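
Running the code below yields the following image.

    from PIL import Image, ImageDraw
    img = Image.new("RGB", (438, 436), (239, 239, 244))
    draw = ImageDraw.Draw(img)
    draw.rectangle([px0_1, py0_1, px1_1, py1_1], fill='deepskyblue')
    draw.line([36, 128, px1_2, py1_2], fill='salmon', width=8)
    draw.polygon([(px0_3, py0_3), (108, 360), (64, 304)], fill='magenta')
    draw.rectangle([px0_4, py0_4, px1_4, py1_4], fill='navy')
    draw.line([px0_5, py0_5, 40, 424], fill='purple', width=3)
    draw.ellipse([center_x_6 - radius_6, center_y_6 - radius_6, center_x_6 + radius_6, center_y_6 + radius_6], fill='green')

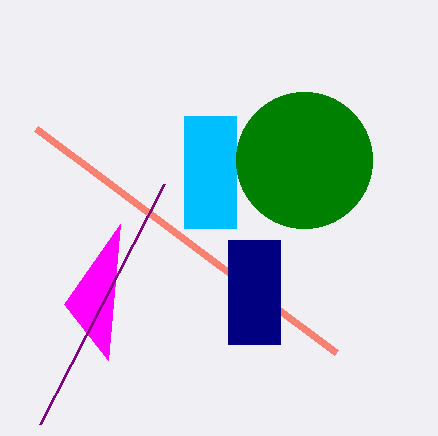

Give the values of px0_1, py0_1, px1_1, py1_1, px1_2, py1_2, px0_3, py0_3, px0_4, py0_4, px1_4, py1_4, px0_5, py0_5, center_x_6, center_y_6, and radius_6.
px0_1 = 184
py0_1 = 116
px1_1 = 236
py1_1 = 228
px1_2 = 336
py1_2 = 352
px0_3 = 120
py0_3 = 224
px0_4 = 228
py0_4 = 240
px1_4 = 280
py1_4 = 344
px0_5 = 164
py0_5 = 184
center_x_6 = 304
center_y_6 = 160
radius_6 = 68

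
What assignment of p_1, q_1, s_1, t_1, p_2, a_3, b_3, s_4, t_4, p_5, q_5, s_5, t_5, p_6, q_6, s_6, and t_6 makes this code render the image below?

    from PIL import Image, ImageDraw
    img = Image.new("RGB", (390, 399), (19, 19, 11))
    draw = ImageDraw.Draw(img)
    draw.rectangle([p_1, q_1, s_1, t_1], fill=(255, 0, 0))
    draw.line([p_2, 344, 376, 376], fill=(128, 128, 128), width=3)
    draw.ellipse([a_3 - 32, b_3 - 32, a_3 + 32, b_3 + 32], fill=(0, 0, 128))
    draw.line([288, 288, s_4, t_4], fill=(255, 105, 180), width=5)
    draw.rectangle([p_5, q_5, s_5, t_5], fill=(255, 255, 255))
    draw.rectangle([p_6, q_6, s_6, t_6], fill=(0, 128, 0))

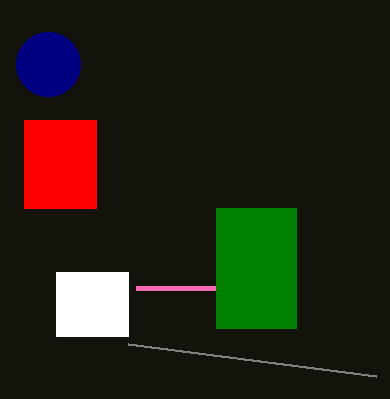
p_1 = 24; q_1 = 120; s_1 = 96; t_1 = 208; p_2 = 128; a_3 = 48; b_3 = 64; s_4 = 136; t_4 = 288; p_5 = 56; q_5 = 272; s_5 = 128; t_5 = 336; p_6 = 216; q_6 = 208; s_6 = 296; t_6 = 328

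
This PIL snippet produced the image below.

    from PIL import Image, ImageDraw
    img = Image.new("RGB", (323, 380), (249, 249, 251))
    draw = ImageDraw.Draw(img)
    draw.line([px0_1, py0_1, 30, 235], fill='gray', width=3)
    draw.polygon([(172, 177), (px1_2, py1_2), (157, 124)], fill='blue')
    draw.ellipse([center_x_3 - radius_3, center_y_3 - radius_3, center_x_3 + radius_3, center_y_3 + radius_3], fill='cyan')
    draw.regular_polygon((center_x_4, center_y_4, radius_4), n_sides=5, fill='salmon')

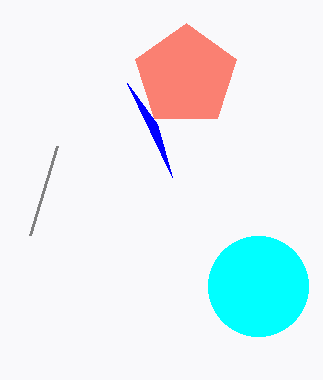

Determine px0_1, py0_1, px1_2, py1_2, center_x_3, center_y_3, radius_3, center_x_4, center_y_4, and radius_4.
px0_1 = 57; py0_1 = 146; px1_2 = 127; py1_2 = 83; center_x_3 = 258; center_y_3 = 286; radius_3 = 50; center_x_4 = 186; center_y_4 = 76; radius_4 = 53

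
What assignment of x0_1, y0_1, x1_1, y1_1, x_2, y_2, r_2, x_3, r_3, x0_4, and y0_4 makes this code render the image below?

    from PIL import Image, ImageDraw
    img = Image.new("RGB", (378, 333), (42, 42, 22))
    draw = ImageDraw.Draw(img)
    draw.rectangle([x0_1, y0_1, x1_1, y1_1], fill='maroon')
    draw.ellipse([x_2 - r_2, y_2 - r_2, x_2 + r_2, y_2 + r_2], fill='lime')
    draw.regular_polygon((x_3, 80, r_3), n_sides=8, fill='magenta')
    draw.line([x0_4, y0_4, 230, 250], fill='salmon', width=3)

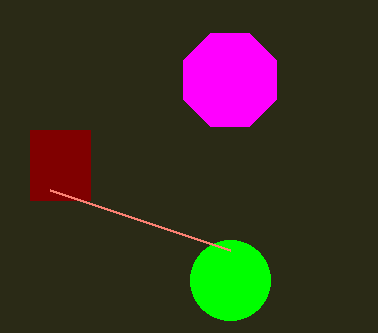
x0_1 = 30
y0_1 = 130
x1_1 = 90
y1_1 = 200
x_2 = 230
y_2 = 280
r_2 = 40
x_3 = 230
r_3 = 50
x0_4 = 50
y0_4 = 190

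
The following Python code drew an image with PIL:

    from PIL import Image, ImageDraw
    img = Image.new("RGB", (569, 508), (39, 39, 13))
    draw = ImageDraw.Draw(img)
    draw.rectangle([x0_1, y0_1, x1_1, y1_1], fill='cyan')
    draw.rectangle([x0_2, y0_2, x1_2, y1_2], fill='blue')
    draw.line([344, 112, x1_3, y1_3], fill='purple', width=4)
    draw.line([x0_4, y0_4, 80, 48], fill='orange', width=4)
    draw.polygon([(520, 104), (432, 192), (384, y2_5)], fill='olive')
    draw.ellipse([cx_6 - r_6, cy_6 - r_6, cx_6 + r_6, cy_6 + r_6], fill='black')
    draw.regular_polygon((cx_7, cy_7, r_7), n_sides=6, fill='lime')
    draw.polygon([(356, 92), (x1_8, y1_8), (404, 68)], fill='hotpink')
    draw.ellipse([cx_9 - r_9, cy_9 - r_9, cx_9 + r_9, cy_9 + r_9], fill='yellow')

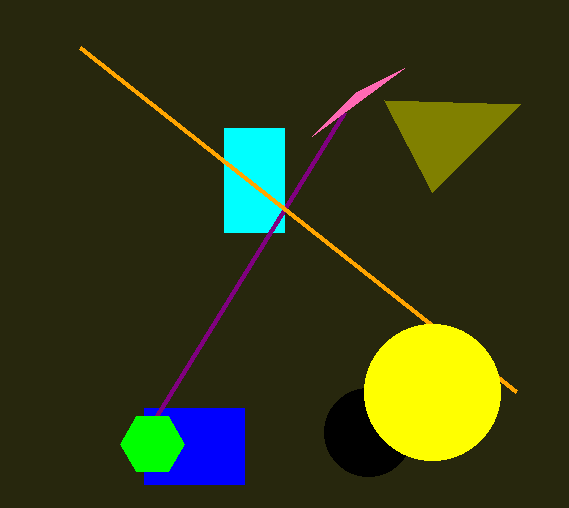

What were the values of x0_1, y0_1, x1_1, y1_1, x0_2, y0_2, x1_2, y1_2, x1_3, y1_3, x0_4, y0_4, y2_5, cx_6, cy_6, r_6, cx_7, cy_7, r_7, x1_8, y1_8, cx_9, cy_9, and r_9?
x0_1 = 224
y0_1 = 128
x1_1 = 284
y1_1 = 232
x0_2 = 144
y0_2 = 408
x1_2 = 244
y1_2 = 484
x1_3 = 156
y1_3 = 416
x0_4 = 516
y0_4 = 392
y2_5 = 100
cx_6 = 368
cy_6 = 432
r_6 = 44
cx_7 = 152
cy_7 = 444
r_7 = 32
x1_8 = 312
y1_8 = 136
cx_9 = 432
cy_9 = 392
r_9 = 68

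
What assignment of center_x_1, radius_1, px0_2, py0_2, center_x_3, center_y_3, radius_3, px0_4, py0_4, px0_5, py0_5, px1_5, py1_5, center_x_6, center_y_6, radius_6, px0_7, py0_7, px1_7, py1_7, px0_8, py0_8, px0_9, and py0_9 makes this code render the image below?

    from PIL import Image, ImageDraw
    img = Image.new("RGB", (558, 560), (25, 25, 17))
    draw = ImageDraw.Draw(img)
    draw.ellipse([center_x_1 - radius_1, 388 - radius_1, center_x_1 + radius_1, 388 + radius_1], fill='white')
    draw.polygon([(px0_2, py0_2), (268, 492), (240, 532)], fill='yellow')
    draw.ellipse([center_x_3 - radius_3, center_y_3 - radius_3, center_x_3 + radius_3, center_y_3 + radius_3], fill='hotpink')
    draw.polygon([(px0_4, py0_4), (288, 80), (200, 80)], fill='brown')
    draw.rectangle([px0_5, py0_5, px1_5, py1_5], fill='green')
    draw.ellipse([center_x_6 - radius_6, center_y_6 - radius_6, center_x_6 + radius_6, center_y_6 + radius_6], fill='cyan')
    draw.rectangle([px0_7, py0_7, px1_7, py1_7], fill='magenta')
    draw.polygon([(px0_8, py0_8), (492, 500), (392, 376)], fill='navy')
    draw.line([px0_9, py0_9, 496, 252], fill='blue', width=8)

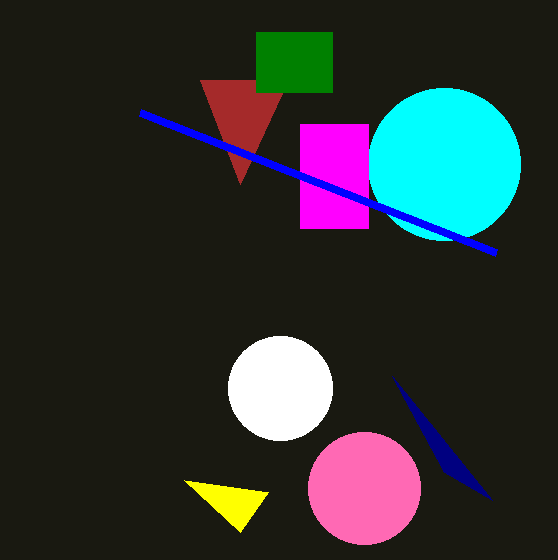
center_x_1 = 280, radius_1 = 52, px0_2 = 184, py0_2 = 480, center_x_3 = 364, center_y_3 = 488, radius_3 = 56, px0_4 = 240, py0_4 = 184, px0_5 = 256, py0_5 = 32, px1_5 = 332, py1_5 = 92, center_x_6 = 444, center_y_6 = 164, radius_6 = 76, px0_7 = 300, py0_7 = 124, px1_7 = 368, py1_7 = 228, px0_8 = 444, py0_8 = 472, px0_9 = 140, py0_9 = 112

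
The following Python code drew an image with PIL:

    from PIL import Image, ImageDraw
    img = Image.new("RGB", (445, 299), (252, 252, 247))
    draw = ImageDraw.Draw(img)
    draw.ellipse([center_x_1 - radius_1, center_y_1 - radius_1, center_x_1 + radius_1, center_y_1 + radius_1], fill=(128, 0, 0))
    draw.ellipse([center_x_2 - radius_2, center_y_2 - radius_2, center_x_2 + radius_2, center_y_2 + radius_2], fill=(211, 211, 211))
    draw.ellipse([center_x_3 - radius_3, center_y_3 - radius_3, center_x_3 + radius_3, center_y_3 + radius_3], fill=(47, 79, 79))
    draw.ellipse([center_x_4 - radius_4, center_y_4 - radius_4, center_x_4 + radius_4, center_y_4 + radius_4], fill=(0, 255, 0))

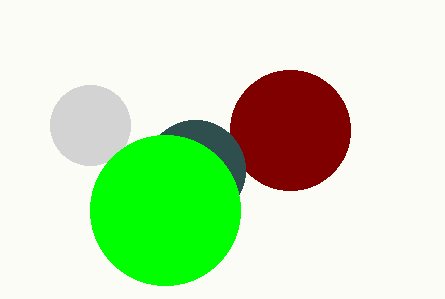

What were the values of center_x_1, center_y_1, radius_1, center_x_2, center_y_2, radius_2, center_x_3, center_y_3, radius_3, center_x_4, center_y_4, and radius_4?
center_x_1 = 290, center_y_1 = 130, radius_1 = 60, center_x_2 = 90, center_y_2 = 125, radius_2 = 40, center_x_3 = 195, center_y_3 = 170, radius_3 = 50, center_x_4 = 165, center_y_4 = 210, radius_4 = 75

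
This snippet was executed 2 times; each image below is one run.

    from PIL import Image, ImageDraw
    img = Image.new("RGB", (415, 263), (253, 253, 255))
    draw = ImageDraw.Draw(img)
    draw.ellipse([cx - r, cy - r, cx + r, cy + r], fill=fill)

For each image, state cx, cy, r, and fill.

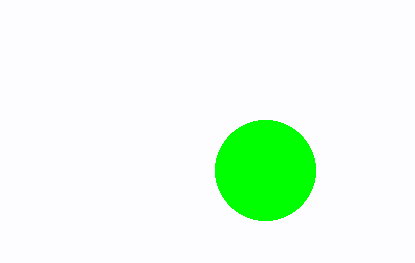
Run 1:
cx = 265; cy = 170; r = 50; fill = 'lime'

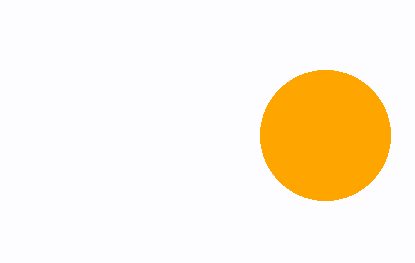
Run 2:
cx = 325, cy = 135, r = 65, fill = 'orange'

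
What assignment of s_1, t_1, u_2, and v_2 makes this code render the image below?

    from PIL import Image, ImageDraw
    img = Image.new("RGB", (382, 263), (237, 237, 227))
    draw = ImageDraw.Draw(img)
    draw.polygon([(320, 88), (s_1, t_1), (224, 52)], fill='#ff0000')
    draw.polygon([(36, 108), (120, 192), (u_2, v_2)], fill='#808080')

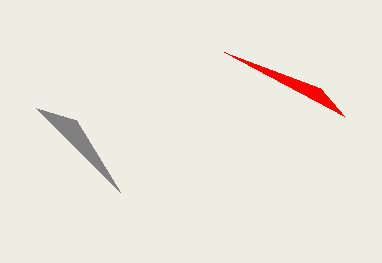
s_1 = 344
t_1 = 116
u_2 = 76
v_2 = 120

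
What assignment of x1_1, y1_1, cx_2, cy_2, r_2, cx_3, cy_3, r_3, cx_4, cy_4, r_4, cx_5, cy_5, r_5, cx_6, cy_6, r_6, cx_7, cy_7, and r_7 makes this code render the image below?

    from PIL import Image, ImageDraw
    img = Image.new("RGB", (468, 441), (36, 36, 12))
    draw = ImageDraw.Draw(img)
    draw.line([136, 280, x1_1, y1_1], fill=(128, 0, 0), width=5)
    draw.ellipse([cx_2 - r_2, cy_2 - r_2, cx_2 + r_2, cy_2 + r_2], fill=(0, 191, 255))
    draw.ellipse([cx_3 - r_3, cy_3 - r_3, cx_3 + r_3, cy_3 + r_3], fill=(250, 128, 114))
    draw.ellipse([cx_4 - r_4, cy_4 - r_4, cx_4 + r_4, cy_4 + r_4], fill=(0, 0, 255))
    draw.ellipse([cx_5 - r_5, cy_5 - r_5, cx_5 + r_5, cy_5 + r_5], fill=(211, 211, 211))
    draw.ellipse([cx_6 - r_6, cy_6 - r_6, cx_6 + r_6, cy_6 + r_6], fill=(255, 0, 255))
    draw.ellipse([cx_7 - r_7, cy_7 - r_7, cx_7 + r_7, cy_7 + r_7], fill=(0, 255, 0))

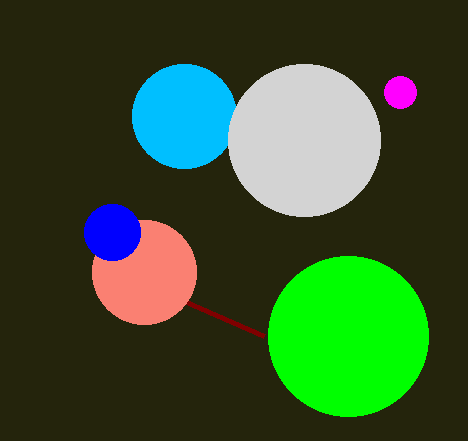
x1_1 = 264
y1_1 = 336
cx_2 = 184
cy_2 = 116
r_2 = 52
cx_3 = 144
cy_3 = 272
r_3 = 52
cx_4 = 112
cy_4 = 232
r_4 = 28
cx_5 = 304
cy_5 = 140
r_5 = 76
cx_6 = 400
cy_6 = 92
r_6 = 16
cx_7 = 348
cy_7 = 336
r_7 = 80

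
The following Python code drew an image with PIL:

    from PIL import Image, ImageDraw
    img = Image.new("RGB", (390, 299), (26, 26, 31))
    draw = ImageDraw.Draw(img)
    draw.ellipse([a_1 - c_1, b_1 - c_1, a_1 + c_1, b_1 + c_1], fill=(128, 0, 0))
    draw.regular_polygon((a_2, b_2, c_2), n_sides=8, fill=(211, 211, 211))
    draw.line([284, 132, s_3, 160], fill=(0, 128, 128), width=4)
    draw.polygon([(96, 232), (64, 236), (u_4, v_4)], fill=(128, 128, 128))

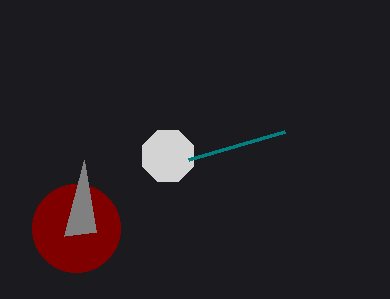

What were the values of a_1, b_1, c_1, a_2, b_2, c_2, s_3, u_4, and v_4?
a_1 = 76
b_1 = 228
c_1 = 44
a_2 = 168
b_2 = 156
c_2 = 28
s_3 = 188
u_4 = 84
v_4 = 160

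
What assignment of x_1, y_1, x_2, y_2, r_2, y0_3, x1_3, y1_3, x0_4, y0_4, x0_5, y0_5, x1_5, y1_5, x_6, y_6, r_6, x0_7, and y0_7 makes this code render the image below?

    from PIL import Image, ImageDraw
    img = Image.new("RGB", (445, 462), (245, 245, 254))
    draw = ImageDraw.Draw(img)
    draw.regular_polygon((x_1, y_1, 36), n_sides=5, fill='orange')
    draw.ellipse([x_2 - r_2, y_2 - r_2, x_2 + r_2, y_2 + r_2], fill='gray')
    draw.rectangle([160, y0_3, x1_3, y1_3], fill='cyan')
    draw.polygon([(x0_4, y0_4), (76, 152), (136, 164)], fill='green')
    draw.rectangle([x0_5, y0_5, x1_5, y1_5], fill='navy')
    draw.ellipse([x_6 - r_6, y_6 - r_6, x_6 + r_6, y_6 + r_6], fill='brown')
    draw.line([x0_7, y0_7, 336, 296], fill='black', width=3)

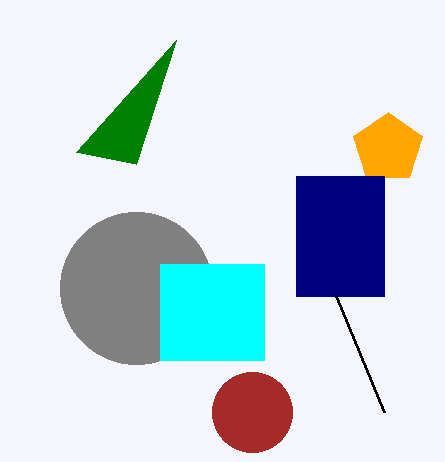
x_1 = 388
y_1 = 148
x_2 = 136
y_2 = 288
r_2 = 76
y0_3 = 264
x1_3 = 264
y1_3 = 360
x0_4 = 176
y0_4 = 40
x0_5 = 296
y0_5 = 176
x1_5 = 384
y1_5 = 296
x_6 = 252
y_6 = 412
r_6 = 40
x0_7 = 384
y0_7 = 412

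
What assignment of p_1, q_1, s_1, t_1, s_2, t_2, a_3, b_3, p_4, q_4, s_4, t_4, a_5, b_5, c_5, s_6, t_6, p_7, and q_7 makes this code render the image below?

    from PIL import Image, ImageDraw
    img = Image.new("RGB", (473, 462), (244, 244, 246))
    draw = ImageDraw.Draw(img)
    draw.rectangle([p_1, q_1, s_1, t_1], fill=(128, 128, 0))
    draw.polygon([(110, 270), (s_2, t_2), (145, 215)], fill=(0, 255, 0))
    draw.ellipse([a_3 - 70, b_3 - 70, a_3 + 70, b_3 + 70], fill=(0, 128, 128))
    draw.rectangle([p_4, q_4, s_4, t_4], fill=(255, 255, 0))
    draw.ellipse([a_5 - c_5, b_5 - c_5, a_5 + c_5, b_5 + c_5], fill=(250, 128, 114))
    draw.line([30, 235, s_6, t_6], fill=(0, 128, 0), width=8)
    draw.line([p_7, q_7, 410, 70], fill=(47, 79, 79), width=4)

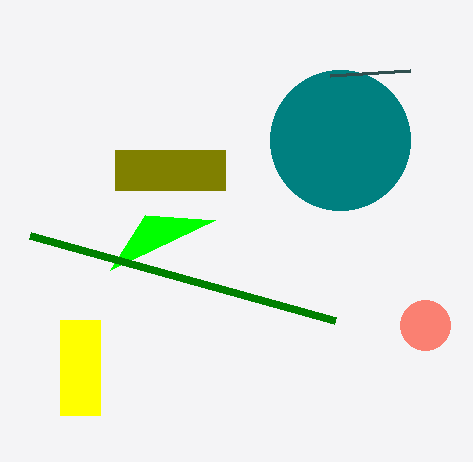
p_1 = 115, q_1 = 150, s_1 = 225, t_1 = 190, s_2 = 215, t_2 = 220, a_3 = 340, b_3 = 140, p_4 = 60, q_4 = 320, s_4 = 100, t_4 = 415, a_5 = 425, b_5 = 325, c_5 = 25, s_6 = 335, t_6 = 320, p_7 = 330, q_7 = 75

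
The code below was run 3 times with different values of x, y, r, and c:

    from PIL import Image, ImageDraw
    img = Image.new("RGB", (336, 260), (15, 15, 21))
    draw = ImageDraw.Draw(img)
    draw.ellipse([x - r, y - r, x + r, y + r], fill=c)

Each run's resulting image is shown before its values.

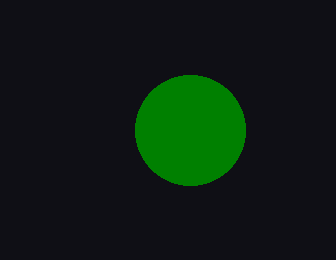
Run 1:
x = 190; y = 130; r = 55; c = 'green'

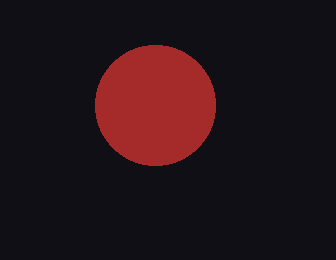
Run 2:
x = 155, y = 105, r = 60, c = 'brown'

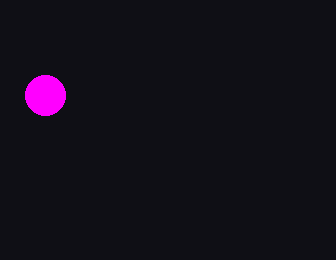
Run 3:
x = 45
y = 95
r = 20
c = 'magenta'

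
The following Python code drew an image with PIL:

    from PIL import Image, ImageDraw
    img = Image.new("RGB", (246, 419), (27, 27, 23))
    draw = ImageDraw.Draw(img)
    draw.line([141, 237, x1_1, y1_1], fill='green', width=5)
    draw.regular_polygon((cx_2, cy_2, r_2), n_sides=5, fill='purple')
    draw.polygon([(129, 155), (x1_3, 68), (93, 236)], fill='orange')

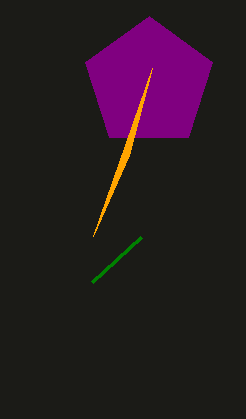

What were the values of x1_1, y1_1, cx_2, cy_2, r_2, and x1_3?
x1_1 = 92; y1_1 = 282; cx_2 = 149; cy_2 = 83; r_2 = 67; x1_3 = 152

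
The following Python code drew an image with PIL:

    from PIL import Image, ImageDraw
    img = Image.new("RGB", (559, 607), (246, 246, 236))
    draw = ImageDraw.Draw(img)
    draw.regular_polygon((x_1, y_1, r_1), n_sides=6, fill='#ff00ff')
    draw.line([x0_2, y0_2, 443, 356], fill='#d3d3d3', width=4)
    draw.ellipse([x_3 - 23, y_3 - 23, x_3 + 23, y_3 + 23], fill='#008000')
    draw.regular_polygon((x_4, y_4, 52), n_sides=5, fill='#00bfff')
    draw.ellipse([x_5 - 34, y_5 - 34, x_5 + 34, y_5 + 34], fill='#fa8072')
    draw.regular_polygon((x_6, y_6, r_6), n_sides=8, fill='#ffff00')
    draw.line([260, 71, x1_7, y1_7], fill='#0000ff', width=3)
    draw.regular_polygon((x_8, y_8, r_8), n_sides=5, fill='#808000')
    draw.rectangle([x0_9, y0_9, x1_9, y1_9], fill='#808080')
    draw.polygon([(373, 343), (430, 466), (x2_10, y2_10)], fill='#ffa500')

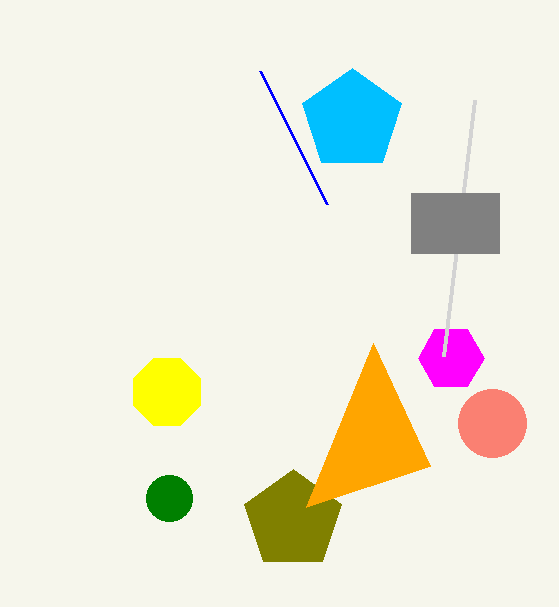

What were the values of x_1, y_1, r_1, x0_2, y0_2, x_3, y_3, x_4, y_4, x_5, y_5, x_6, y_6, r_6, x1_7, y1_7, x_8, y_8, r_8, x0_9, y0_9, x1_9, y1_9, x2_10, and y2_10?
x_1 = 451, y_1 = 358, r_1 = 33, x0_2 = 474, y0_2 = 100, x_3 = 169, y_3 = 498, x_4 = 352, y_4 = 120, x_5 = 492, y_5 = 423, x_6 = 167, y_6 = 392, r_6 = 36, x1_7 = 327, y1_7 = 204, x_8 = 293, y_8 = 520, r_8 = 51, x0_9 = 411, y0_9 = 193, x1_9 = 499, y1_9 = 253, x2_10 = 306, y2_10 = 507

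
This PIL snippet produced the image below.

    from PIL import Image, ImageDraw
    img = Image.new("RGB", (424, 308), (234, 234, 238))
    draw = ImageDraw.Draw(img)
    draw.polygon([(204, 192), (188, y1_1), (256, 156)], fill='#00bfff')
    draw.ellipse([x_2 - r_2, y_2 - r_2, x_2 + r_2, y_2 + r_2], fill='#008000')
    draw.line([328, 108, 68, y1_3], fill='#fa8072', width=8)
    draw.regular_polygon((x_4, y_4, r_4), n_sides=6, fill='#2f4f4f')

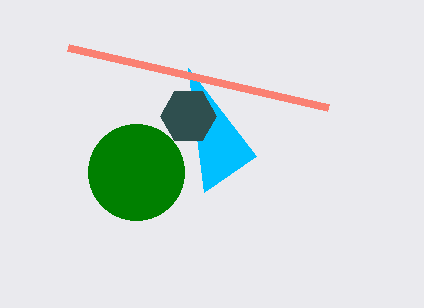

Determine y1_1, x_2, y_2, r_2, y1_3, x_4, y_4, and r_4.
y1_1 = 68
x_2 = 136
y_2 = 172
r_2 = 48
y1_3 = 48
x_4 = 188
y_4 = 116
r_4 = 28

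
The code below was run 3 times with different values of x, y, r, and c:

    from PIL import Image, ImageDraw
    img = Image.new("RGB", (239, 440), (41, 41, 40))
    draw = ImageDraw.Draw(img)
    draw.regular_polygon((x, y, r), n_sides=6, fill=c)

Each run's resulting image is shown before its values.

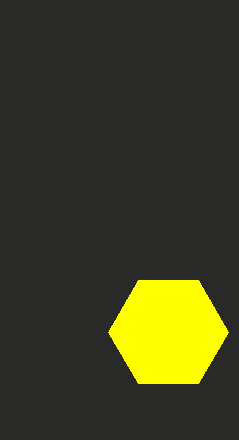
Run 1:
x = 168, y = 332, r = 60, c = 'yellow'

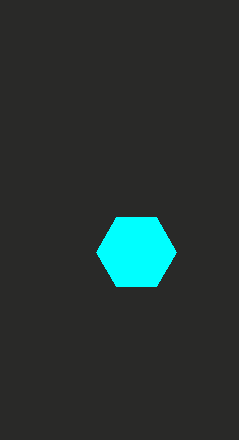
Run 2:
x = 136, y = 252, r = 40, c = 'cyan'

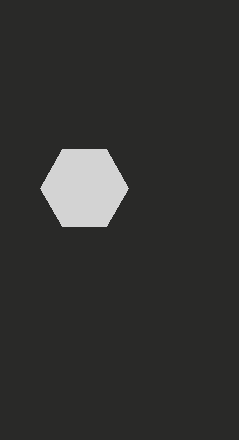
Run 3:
x = 84; y = 188; r = 44; c = 'lightgray'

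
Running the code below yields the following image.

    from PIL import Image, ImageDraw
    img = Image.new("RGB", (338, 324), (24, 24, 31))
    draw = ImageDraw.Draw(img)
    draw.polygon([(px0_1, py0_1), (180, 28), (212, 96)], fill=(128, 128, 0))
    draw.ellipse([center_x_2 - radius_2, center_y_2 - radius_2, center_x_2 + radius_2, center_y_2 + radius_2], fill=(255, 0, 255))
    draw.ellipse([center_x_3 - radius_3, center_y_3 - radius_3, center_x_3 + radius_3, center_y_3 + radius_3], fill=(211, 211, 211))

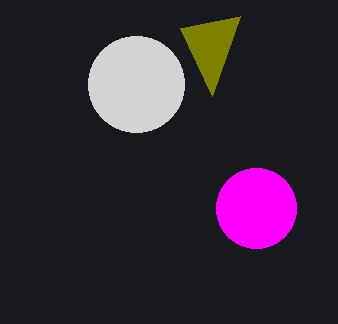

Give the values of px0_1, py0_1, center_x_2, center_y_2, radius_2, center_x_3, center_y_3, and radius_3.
px0_1 = 240
py0_1 = 16
center_x_2 = 256
center_y_2 = 208
radius_2 = 40
center_x_3 = 136
center_y_3 = 84
radius_3 = 48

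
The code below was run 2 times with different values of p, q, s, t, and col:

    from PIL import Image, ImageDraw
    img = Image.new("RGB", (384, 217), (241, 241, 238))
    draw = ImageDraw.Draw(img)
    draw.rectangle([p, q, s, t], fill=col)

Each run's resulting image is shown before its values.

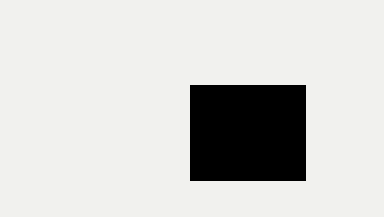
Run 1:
p = 190, q = 85, s = 305, t = 180, col = 'black'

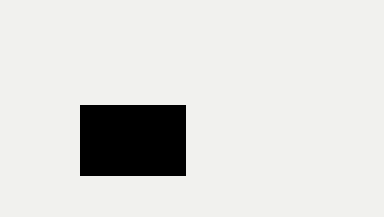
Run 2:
p = 80; q = 105; s = 185; t = 175; col = 'black'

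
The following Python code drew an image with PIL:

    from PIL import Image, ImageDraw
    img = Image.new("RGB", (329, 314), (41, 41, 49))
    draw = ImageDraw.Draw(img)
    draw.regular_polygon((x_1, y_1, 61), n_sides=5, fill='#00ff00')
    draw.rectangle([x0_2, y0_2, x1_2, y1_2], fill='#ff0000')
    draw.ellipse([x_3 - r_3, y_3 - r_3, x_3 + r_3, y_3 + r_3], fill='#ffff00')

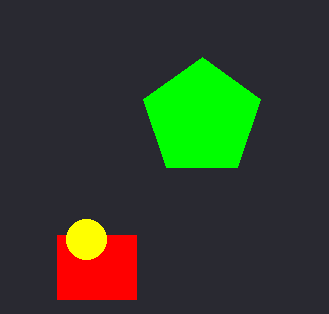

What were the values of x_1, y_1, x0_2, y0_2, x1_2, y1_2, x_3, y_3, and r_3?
x_1 = 202; y_1 = 118; x0_2 = 57; y0_2 = 235; x1_2 = 136; y1_2 = 299; x_3 = 86; y_3 = 239; r_3 = 20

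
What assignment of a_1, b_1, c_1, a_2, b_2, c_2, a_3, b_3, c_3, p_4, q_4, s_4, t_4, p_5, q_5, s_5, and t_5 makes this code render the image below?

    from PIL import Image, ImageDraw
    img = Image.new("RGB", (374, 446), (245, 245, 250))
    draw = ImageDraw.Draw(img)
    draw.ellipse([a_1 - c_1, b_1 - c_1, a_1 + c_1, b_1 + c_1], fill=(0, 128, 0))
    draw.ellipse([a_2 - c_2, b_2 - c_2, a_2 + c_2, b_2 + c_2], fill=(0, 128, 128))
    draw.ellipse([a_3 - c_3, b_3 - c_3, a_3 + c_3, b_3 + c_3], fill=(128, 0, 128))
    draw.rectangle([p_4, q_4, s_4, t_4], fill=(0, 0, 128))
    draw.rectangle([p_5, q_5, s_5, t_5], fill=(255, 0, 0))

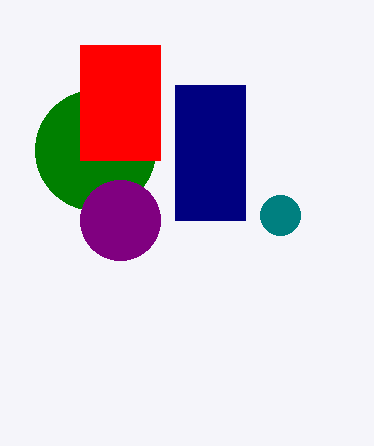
a_1 = 95, b_1 = 150, c_1 = 60, a_2 = 280, b_2 = 215, c_2 = 20, a_3 = 120, b_3 = 220, c_3 = 40, p_4 = 175, q_4 = 85, s_4 = 245, t_4 = 220, p_5 = 80, q_5 = 45, s_5 = 160, t_5 = 160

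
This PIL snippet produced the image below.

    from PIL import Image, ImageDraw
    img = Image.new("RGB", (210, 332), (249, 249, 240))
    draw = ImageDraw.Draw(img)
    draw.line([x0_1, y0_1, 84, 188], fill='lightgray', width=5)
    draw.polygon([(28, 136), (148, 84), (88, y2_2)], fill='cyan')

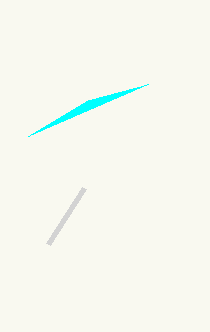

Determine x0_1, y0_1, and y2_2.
x0_1 = 48, y0_1 = 244, y2_2 = 100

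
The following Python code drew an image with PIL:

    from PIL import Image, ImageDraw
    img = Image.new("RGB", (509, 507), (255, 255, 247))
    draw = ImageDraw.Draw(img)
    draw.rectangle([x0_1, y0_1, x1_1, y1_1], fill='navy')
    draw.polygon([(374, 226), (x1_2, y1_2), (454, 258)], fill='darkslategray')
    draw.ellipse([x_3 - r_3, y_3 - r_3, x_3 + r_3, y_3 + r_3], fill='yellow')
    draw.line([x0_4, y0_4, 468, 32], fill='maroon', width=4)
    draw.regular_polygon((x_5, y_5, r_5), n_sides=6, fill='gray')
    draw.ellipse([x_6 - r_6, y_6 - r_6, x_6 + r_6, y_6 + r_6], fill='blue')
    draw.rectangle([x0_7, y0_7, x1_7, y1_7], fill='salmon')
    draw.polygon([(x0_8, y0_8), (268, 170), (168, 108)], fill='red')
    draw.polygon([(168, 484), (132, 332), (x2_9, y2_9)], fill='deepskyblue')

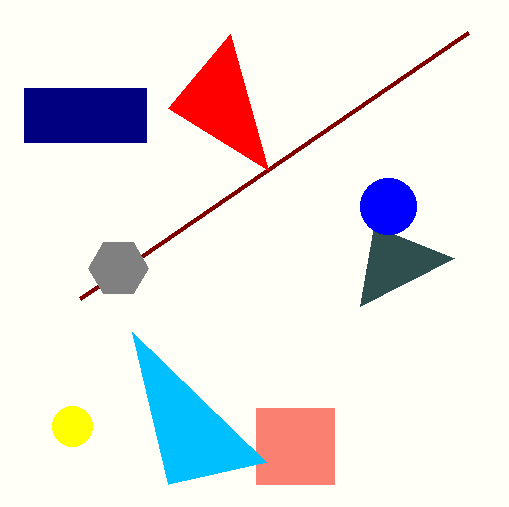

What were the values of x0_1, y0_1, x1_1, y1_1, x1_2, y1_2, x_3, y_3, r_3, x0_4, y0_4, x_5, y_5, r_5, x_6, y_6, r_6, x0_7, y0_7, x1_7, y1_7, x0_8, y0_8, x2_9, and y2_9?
x0_1 = 24; y0_1 = 88; x1_1 = 146; y1_1 = 142; x1_2 = 360; y1_2 = 306; x_3 = 72; y_3 = 426; r_3 = 20; x0_4 = 80; y0_4 = 298; x_5 = 118; y_5 = 268; r_5 = 30; x_6 = 388; y_6 = 206; r_6 = 28; x0_7 = 256; y0_7 = 408; x1_7 = 334; y1_7 = 484; x0_8 = 230; y0_8 = 34; x2_9 = 266; y2_9 = 462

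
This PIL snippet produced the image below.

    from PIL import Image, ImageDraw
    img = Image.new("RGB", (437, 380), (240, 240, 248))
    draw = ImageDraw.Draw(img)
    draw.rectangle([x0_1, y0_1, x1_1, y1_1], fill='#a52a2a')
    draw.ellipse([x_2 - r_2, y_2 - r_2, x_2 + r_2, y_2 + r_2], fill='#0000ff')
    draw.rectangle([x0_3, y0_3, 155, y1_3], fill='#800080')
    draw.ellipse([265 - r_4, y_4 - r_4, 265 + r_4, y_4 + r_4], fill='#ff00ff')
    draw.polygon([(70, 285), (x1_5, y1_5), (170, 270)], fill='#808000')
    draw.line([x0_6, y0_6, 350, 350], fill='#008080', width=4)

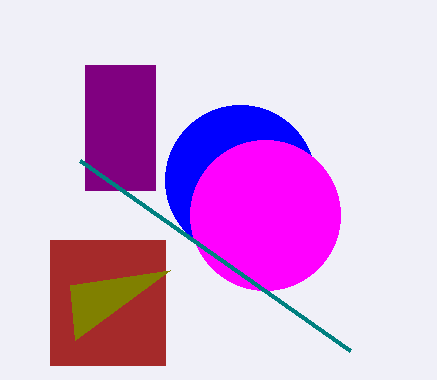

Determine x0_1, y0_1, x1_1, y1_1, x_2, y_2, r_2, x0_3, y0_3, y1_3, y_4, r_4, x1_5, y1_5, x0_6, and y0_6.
x0_1 = 50
y0_1 = 240
x1_1 = 165
y1_1 = 365
x_2 = 240
y_2 = 180
r_2 = 75
x0_3 = 85
y0_3 = 65
y1_3 = 190
y_4 = 215
r_4 = 75
x1_5 = 75
y1_5 = 340
x0_6 = 80
y0_6 = 160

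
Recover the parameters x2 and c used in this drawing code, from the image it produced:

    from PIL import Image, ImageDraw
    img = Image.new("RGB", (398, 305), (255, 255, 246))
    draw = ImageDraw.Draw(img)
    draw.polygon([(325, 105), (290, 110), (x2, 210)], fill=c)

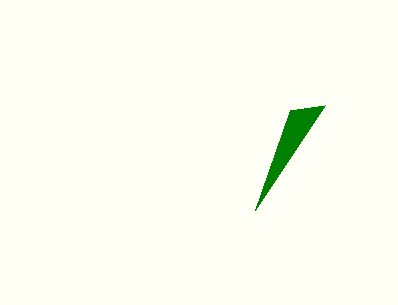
x2 = 255
c = 'green'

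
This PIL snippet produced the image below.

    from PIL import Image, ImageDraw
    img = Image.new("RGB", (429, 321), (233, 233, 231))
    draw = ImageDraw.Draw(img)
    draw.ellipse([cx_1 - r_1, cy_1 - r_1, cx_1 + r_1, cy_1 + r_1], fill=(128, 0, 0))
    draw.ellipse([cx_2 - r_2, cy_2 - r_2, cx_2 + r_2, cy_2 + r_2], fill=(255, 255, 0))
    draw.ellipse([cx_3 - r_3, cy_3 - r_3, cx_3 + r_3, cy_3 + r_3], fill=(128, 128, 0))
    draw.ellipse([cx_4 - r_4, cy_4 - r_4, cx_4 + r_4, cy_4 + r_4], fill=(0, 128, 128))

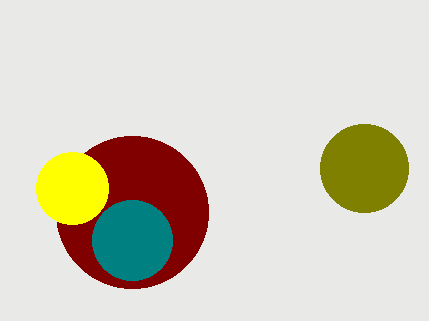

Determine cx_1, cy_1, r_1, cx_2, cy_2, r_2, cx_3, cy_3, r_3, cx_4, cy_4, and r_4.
cx_1 = 132; cy_1 = 212; r_1 = 76; cx_2 = 72; cy_2 = 188; r_2 = 36; cx_3 = 364; cy_3 = 168; r_3 = 44; cx_4 = 132; cy_4 = 240; r_4 = 40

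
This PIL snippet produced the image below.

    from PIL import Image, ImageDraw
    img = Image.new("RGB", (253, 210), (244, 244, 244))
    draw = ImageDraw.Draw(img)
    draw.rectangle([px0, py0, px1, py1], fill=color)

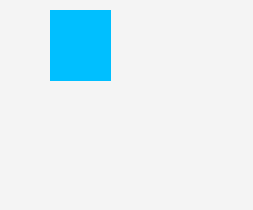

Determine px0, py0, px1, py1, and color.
px0 = 50, py0 = 10, px1 = 110, py1 = 80, color = 'deepskyblue'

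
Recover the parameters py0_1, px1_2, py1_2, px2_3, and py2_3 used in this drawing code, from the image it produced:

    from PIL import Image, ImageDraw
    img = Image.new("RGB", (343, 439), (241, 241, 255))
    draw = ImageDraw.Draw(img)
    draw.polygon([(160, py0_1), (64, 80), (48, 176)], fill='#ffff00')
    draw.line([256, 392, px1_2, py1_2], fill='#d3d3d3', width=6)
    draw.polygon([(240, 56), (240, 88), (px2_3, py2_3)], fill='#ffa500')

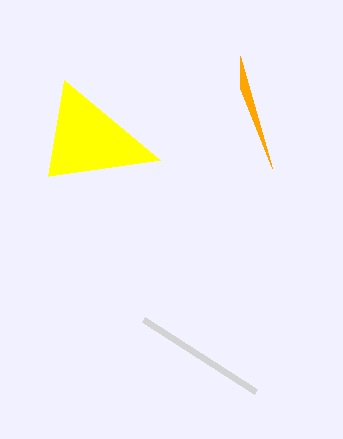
py0_1 = 160
px1_2 = 144
py1_2 = 320
px2_3 = 272
py2_3 = 168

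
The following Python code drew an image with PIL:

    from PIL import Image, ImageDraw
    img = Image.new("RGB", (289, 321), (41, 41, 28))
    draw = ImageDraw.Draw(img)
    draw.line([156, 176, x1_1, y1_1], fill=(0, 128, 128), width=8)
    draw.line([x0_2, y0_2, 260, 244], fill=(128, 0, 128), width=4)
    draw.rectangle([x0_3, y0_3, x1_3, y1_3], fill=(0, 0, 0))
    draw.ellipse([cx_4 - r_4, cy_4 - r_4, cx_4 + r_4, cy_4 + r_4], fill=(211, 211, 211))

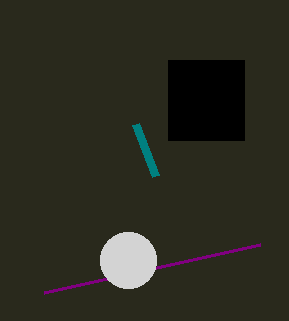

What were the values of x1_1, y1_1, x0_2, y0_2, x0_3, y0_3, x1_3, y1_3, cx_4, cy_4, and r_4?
x1_1 = 136, y1_1 = 124, x0_2 = 44, y0_2 = 292, x0_3 = 168, y0_3 = 60, x1_3 = 244, y1_3 = 140, cx_4 = 128, cy_4 = 260, r_4 = 28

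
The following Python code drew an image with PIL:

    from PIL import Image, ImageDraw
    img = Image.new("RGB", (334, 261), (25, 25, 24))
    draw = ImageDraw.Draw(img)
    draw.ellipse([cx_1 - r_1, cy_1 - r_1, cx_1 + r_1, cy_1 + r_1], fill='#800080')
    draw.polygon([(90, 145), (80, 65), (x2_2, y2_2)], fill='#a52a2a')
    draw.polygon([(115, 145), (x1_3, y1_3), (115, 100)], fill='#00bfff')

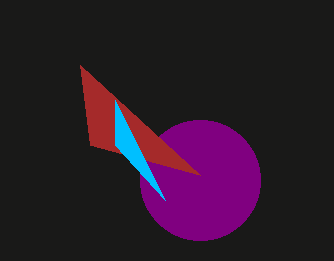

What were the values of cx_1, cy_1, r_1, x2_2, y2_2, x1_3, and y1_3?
cx_1 = 200
cy_1 = 180
r_1 = 60
x2_2 = 200
y2_2 = 175
x1_3 = 165
y1_3 = 200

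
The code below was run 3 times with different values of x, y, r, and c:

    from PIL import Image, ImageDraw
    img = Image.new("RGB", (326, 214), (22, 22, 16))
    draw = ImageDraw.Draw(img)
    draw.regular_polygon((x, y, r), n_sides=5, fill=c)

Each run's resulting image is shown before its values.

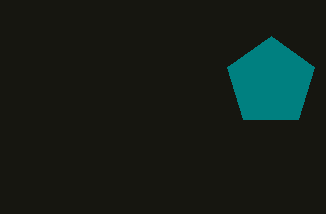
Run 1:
x = 271
y = 82
r = 46
c = 'teal'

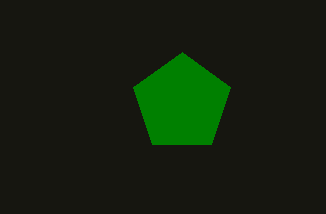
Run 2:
x = 182; y = 103; r = 51; c = 'green'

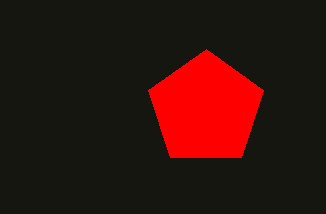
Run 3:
x = 206; y = 109; r = 60; c = 'red'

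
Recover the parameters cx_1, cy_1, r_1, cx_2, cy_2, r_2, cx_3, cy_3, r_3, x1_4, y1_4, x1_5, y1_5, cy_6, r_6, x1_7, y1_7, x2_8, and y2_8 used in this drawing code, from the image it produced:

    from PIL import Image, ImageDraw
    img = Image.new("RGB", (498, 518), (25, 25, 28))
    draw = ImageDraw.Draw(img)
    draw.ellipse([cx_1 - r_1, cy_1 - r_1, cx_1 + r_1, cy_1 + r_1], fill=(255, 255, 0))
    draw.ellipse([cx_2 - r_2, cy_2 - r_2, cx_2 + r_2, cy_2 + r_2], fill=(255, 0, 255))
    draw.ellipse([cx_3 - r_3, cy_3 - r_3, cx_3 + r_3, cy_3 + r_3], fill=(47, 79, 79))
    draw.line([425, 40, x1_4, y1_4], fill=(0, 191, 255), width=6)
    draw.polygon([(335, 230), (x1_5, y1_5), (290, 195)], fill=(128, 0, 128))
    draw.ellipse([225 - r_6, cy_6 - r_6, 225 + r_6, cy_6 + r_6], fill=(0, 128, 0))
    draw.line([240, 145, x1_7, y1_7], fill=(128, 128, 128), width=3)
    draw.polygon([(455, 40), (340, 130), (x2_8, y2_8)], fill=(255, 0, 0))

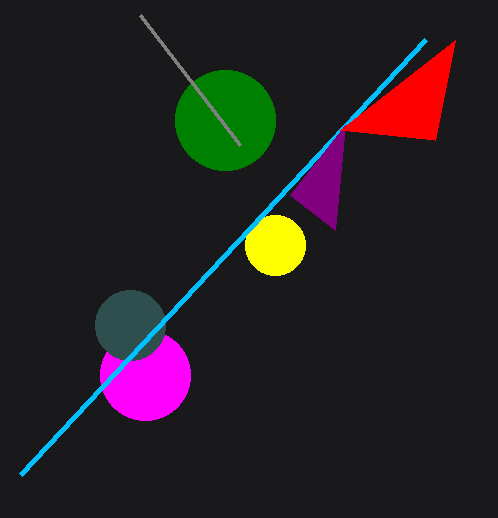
cx_1 = 275, cy_1 = 245, r_1 = 30, cx_2 = 145, cy_2 = 375, r_2 = 45, cx_3 = 130, cy_3 = 325, r_3 = 35, x1_4 = 20, y1_4 = 475, x1_5 = 345, y1_5 = 125, cy_6 = 120, r_6 = 50, x1_7 = 140, y1_7 = 15, x2_8 = 435, y2_8 = 140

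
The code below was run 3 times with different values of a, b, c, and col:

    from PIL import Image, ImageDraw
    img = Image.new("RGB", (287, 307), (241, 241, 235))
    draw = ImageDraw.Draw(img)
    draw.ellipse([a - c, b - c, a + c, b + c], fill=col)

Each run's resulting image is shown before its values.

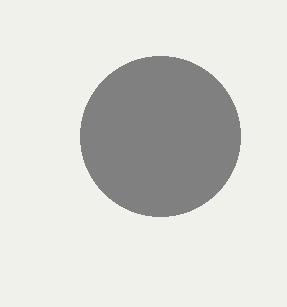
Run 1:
a = 160, b = 136, c = 80, col = 'gray'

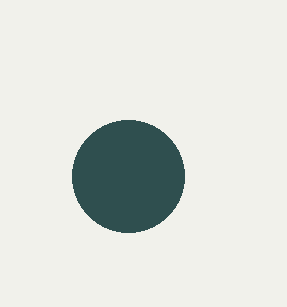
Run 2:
a = 128, b = 176, c = 56, col = 'darkslategray'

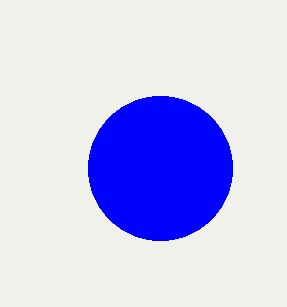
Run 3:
a = 160, b = 168, c = 72, col = 'blue'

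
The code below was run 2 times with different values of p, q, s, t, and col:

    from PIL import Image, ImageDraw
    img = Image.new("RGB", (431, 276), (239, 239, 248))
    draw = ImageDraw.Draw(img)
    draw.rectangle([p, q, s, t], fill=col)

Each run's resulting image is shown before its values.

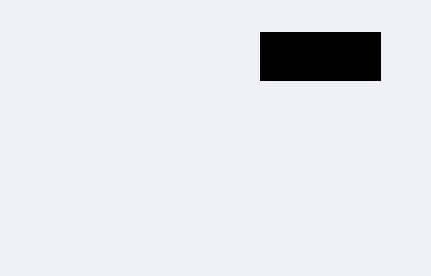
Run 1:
p = 260, q = 32, s = 380, t = 80, col = 'black'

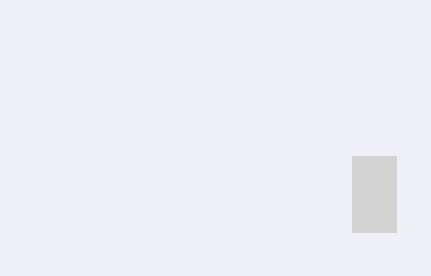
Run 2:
p = 352
q = 156
s = 396
t = 232
col = 'lightgray'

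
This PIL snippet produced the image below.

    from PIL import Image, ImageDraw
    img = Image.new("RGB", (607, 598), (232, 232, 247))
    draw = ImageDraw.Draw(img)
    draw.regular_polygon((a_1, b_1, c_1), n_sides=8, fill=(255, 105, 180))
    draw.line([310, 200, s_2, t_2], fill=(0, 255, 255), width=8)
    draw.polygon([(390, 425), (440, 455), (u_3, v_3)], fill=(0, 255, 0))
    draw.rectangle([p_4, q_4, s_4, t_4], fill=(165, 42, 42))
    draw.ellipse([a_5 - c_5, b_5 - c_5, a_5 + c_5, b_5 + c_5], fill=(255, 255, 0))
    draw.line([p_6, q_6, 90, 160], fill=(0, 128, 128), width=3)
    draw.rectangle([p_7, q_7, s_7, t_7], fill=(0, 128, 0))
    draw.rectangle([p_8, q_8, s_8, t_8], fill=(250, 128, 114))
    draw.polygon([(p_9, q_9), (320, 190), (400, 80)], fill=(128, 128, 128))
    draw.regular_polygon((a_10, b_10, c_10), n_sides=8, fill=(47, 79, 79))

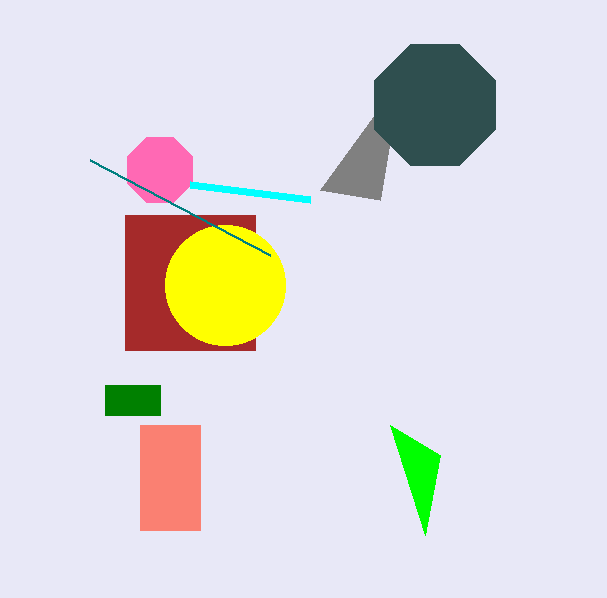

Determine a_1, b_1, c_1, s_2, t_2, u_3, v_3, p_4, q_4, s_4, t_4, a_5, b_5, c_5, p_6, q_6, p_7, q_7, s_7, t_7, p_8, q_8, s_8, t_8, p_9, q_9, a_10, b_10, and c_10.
a_1 = 160
b_1 = 170
c_1 = 35
s_2 = 190
t_2 = 185
u_3 = 425
v_3 = 535
p_4 = 125
q_4 = 215
s_4 = 255
t_4 = 350
a_5 = 225
b_5 = 285
c_5 = 60
p_6 = 270
q_6 = 255
p_7 = 105
q_7 = 385
s_7 = 160
t_7 = 415
p_8 = 140
q_8 = 425
s_8 = 200
t_8 = 530
p_9 = 380
q_9 = 200
a_10 = 435
b_10 = 105
c_10 = 65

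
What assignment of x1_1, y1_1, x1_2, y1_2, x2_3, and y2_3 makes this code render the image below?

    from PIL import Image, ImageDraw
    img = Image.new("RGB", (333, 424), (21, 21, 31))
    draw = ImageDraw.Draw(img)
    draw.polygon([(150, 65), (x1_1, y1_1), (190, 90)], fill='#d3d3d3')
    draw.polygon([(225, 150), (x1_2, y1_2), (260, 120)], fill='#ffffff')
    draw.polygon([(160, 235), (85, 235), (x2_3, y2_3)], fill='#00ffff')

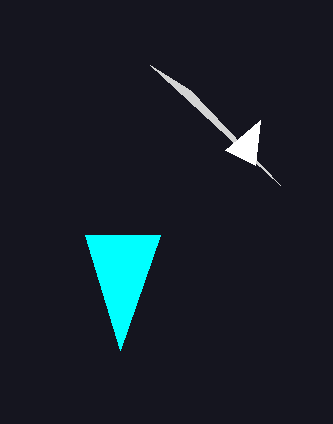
x1_1 = 280; y1_1 = 185; x1_2 = 255; y1_2 = 165; x2_3 = 120; y2_3 = 350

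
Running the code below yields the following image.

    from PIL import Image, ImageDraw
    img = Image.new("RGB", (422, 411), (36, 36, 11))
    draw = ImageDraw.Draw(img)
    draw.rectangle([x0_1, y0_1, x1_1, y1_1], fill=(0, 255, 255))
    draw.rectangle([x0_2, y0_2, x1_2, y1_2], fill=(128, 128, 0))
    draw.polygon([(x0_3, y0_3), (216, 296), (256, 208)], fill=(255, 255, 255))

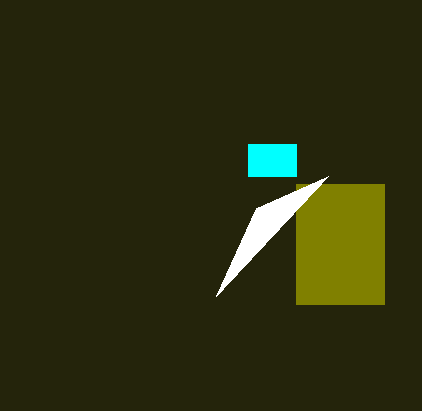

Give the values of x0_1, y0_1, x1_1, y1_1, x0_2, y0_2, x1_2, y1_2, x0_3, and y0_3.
x0_1 = 248, y0_1 = 144, x1_1 = 296, y1_1 = 176, x0_2 = 296, y0_2 = 184, x1_2 = 384, y1_2 = 304, x0_3 = 328, y0_3 = 176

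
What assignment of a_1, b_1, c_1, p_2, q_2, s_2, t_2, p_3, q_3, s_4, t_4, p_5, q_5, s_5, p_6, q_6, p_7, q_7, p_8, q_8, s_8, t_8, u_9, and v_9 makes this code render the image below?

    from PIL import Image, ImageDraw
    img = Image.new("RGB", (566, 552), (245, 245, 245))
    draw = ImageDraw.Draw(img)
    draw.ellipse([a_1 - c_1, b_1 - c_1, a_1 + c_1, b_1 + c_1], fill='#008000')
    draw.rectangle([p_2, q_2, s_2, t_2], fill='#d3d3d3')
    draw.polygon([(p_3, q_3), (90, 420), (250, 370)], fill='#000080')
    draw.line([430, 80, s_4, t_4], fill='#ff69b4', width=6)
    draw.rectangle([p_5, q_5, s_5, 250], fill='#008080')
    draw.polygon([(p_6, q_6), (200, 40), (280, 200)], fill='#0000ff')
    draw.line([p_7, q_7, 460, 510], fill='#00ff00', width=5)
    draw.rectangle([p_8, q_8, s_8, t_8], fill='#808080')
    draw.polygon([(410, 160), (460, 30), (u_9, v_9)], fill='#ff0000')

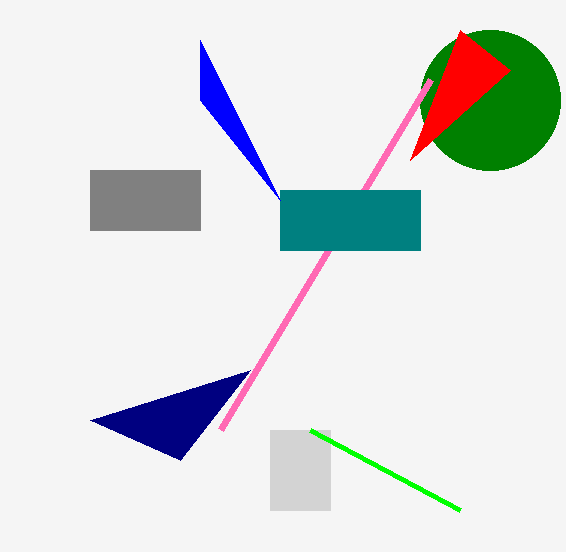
a_1 = 490
b_1 = 100
c_1 = 70
p_2 = 270
q_2 = 430
s_2 = 330
t_2 = 510
p_3 = 180
q_3 = 460
s_4 = 220
t_4 = 430
p_5 = 280
q_5 = 190
s_5 = 420
p_6 = 200
q_6 = 100
p_7 = 310
q_7 = 430
p_8 = 90
q_8 = 170
s_8 = 200
t_8 = 230
u_9 = 510
v_9 = 70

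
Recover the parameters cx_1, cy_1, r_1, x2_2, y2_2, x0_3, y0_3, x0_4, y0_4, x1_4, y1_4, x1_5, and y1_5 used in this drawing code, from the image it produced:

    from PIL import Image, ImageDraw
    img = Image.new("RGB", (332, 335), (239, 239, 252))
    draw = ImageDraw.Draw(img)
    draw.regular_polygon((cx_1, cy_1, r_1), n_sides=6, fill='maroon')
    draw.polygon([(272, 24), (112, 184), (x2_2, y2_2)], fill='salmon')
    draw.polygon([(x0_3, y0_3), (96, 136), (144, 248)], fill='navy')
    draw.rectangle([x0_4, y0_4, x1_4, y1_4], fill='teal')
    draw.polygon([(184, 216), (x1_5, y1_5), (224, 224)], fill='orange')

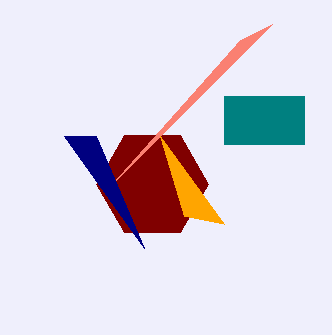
cx_1 = 152
cy_1 = 184
r_1 = 56
x2_2 = 240
y2_2 = 40
x0_3 = 64
y0_3 = 136
x0_4 = 224
y0_4 = 96
x1_4 = 304
y1_4 = 144
x1_5 = 160
y1_5 = 136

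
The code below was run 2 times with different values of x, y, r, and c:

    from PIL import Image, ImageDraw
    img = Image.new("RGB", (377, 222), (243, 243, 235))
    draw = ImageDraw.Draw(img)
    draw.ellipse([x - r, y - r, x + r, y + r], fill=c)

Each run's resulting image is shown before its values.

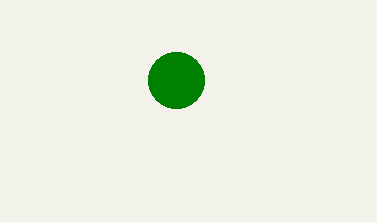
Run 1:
x = 176, y = 80, r = 28, c = 'green'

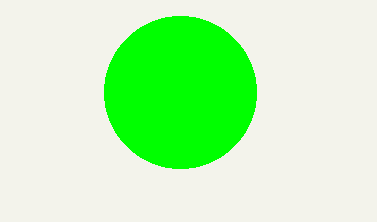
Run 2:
x = 180
y = 92
r = 76
c = 'lime'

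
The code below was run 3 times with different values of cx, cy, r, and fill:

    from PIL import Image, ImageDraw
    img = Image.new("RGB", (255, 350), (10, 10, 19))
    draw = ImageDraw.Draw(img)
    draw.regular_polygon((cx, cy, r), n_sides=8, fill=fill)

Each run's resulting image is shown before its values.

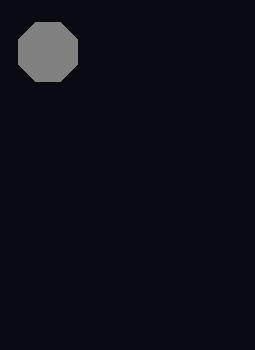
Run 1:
cx = 48, cy = 52, r = 32, fill = 'gray'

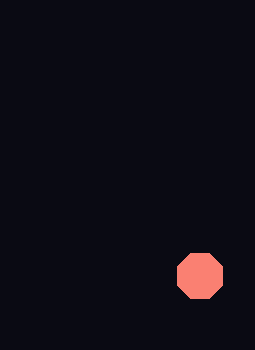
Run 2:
cx = 200, cy = 276, r = 24, fill = 'salmon'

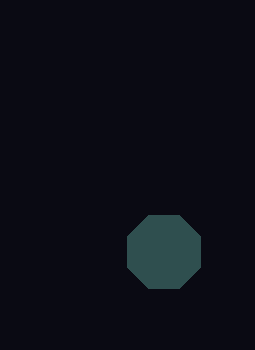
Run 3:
cx = 164
cy = 252
r = 40
fill = 'darkslategray'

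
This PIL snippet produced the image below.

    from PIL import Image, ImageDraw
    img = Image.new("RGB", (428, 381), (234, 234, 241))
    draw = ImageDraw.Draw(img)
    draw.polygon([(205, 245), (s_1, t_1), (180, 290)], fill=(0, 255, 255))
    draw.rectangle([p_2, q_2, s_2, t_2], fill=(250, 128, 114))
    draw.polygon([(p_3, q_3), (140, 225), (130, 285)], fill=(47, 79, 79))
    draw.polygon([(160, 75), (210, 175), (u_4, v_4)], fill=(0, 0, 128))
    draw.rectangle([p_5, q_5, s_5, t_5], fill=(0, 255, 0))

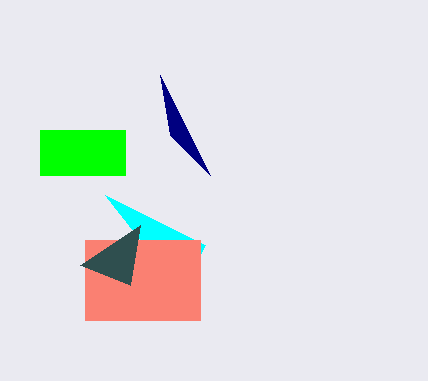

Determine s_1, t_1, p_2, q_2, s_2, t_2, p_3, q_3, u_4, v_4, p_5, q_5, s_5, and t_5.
s_1 = 105; t_1 = 195; p_2 = 85; q_2 = 240; s_2 = 200; t_2 = 320; p_3 = 80; q_3 = 265; u_4 = 170; v_4 = 135; p_5 = 40; q_5 = 130; s_5 = 125; t_5 = 175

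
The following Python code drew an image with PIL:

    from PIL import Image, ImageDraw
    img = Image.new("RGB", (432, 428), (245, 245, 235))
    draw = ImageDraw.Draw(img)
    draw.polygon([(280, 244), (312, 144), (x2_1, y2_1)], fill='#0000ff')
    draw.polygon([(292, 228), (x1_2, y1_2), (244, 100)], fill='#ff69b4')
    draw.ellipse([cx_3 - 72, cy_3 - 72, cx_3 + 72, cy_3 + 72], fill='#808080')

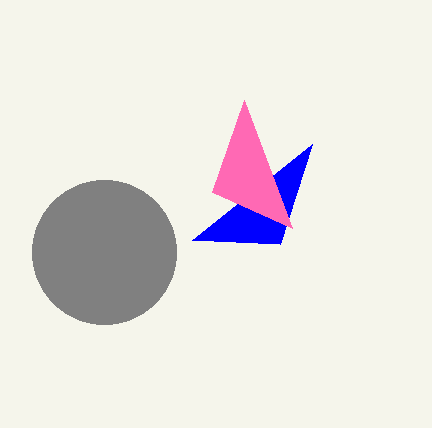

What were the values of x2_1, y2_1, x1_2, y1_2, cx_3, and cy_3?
x2_1 = 192
y2_1 = 240
x1_2 = 212
y1_2 = 192
cx_3 = 104
cy_3 = 252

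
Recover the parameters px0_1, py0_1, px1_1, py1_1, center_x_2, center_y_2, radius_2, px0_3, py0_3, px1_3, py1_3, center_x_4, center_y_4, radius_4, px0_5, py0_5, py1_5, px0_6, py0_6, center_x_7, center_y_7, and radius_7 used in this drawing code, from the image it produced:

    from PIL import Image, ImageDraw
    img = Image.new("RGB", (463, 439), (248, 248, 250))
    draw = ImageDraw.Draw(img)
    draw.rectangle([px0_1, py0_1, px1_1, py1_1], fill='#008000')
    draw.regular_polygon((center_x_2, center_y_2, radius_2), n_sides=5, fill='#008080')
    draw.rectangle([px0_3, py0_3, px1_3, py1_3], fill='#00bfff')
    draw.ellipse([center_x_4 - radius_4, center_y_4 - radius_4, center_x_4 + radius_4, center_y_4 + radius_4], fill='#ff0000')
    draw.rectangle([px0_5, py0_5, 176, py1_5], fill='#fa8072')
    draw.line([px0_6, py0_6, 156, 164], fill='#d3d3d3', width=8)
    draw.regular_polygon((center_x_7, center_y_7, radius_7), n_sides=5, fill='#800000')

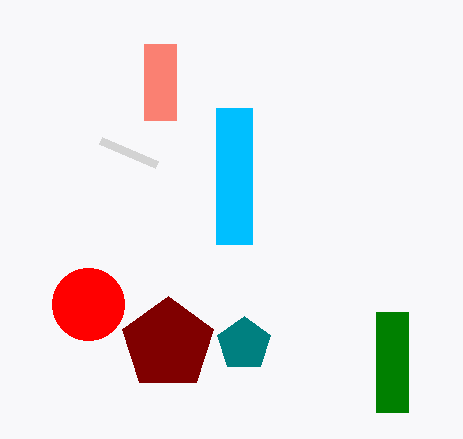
px0_1 = 376, py0_1 = 312, px1_1 = 408, py1_1 = 412, center_x_2 = 244, center_y_2 = 344, radius_2 = 28, px0_3 = 216, py0_3 = 108, px1_3 = 252, py1_3 = 244, center_x_4 = 88, center_y_4 = 304, radius_4 = 36, px0_5 = 144, py0_5 = 44, py1_5 = 120, px0_6 = 100, py0_6 = 140, center_x_7 = 168, center_y_7 = 344, radius_7 = 48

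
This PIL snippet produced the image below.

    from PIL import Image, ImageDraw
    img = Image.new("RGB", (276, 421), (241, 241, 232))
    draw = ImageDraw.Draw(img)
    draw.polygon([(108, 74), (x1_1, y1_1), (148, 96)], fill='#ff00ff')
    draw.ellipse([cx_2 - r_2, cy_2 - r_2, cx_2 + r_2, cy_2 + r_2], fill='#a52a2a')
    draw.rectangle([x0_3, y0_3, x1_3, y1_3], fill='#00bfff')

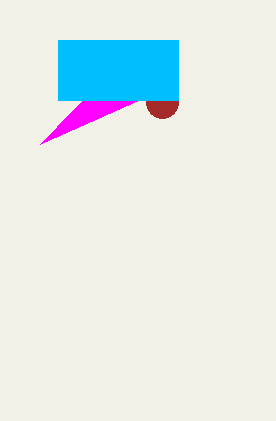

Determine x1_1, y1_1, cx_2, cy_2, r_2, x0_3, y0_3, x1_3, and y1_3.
x1_1 = 40
y1_1 = 144
cx_2 = 162
cy_2 = 102
r_2 = 16
x0_3 = 58
y0_3 = 40
x1_3 = 178
y1_3 = 100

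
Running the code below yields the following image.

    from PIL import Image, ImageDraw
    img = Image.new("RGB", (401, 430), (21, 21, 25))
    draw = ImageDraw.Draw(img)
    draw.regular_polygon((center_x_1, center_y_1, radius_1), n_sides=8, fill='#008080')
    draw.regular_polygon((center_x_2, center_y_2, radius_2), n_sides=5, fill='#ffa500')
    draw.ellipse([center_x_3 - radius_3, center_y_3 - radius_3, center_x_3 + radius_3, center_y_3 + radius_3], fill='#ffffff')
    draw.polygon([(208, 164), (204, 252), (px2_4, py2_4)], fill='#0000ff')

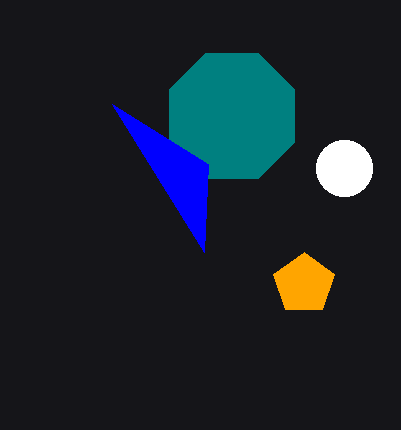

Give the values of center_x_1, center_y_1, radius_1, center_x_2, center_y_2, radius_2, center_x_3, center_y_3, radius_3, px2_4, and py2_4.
center_x_1 = 232; center_y_1 = 116; radius_1 = 68; center_x_2 = 304; center_y_2 = 284; radius_2 = 32; center_x_3 = 344; center_y_3 = 168; radius_3 = 28; px2_4 = 112; py2_4 = 104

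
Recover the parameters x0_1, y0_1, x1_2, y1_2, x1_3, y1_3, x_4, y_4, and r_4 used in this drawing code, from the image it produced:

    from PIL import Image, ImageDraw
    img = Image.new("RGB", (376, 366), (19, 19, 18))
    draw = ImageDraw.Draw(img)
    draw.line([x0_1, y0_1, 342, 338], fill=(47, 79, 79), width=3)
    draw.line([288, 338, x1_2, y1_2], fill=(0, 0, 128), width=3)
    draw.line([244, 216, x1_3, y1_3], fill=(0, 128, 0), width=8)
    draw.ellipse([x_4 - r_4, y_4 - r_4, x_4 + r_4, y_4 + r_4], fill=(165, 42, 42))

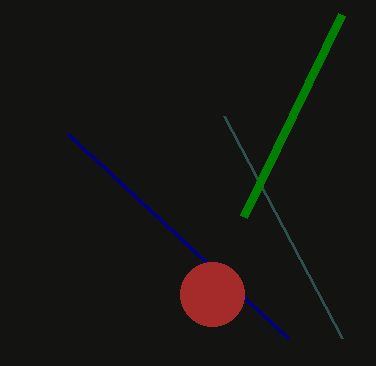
x0_1 = 224
y0_1 = 116
x1_2 = 68
y1_2 = 134
x1_3 = 342
y1_3 = 14
x_4 = 212
y_4 = 294
r_4 = 32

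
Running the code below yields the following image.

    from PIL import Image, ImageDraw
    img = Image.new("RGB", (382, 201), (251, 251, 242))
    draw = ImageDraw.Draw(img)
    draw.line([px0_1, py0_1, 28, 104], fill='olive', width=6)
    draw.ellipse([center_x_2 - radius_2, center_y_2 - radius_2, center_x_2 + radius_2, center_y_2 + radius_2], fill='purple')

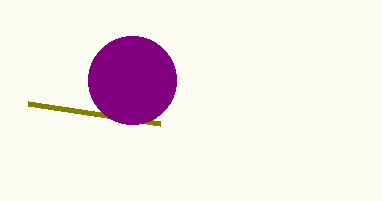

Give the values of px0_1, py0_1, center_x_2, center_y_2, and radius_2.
px0_1 = 160
py0_1 = 124
center_x_2 = 132
center_y_2 = 80
radius_2 = 44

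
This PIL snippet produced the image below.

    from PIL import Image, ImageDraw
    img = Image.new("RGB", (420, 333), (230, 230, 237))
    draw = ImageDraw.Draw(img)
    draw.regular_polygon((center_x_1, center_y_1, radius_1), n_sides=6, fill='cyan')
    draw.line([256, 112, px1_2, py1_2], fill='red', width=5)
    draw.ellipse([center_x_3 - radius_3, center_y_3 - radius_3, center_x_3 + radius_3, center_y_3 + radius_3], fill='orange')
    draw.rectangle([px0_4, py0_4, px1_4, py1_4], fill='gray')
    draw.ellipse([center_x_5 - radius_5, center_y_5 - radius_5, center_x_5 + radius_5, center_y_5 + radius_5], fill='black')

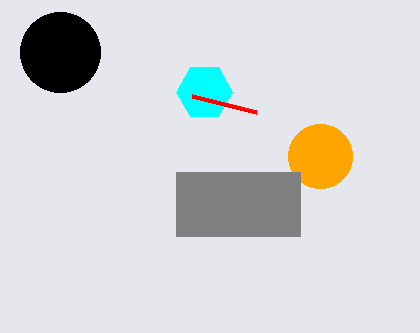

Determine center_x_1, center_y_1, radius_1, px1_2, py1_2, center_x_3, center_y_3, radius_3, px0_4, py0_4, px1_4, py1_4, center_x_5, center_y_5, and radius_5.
center_x_1 = 204, center_y_1 = 92, radius_1 = 28, px1_2 = 192, py1_2 = 96, center_x_3 = 320, center_y_3 = 156, radius_3 = 32, px0_4 = 176, py0_4 = 172, px1_4 = 300, py1_4 = 236, center_x_5 = 60, center_y_5 = 52, radius_5 = 40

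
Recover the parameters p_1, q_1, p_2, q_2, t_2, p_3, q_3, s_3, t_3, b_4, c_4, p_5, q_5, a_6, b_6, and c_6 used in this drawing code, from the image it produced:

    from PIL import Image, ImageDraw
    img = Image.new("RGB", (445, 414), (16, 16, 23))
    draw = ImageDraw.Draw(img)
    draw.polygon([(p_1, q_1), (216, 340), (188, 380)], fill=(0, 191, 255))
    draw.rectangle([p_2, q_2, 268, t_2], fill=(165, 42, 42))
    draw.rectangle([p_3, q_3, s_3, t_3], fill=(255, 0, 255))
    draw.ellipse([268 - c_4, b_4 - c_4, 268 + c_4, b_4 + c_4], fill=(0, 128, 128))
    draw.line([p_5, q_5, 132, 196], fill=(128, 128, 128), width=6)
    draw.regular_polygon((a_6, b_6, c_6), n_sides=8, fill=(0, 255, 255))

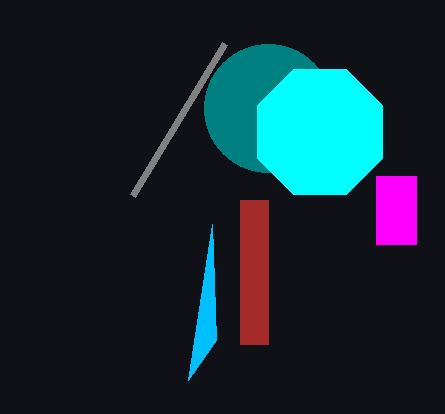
p_1 = 212
q_1 = 224
p_2 = 240
q_2 = 200
t_2 = 344
p_3 = 376
q_3 = 176
s_3 = 416
t_3 = 244
b_4 = 108
c_4 = 64
p_5 = 224
q_5 = 44
a_6 = 320
b_6 = 132
c_6 = 68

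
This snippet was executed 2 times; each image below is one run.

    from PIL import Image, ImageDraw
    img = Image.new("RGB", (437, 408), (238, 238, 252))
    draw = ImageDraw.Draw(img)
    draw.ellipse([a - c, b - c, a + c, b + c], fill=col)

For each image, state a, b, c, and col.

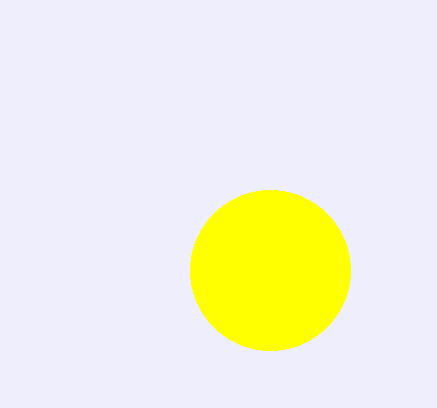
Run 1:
a = 270; b = 270; c = 80; col = 'yellow'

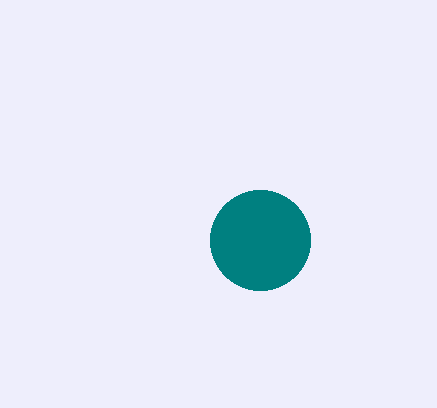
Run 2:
a = 260, b = 240, c = 50, col = 'teal'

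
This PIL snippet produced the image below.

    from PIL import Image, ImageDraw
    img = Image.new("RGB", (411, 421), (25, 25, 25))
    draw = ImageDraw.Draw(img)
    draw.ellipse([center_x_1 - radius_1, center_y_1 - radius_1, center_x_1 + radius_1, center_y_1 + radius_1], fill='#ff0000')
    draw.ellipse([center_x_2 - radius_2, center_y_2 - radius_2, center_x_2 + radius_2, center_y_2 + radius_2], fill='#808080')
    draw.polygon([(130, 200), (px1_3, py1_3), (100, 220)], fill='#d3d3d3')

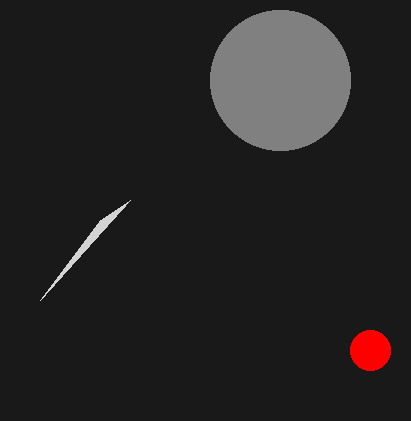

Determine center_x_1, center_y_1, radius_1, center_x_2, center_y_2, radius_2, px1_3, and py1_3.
center_x_1 = 370
center_y_1 = 350
radius_1 = 20
center_x_2 = 280
center_y_2 = 80
radius_2 = 70
px1_3 = 40
py1_3 = 300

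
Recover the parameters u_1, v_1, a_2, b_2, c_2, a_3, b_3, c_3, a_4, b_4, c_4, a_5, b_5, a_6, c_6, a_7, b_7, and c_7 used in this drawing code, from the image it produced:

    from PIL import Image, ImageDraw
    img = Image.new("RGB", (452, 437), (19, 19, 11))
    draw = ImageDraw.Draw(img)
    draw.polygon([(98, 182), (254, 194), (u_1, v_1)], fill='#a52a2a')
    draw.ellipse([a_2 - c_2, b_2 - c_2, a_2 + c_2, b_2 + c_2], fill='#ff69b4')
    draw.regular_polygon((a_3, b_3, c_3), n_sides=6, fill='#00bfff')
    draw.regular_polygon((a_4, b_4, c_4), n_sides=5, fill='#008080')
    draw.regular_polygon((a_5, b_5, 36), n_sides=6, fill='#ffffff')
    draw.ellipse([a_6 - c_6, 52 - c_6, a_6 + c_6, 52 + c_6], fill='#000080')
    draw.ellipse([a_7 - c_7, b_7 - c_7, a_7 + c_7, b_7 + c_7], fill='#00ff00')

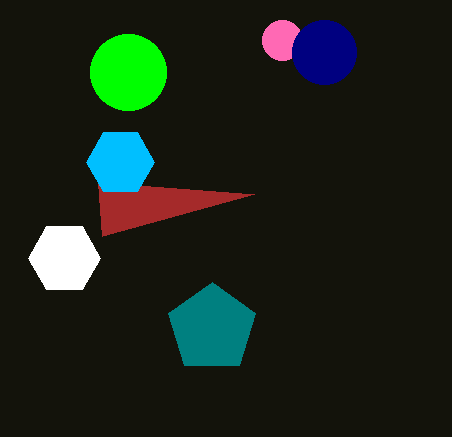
u_1 = 102; v_1 = 236; a_2 = 282; b_2 = 40; c_2 = 20; a_3 = 120; b_3 = 162; c_3 = 34; a_4 = 212; b_4 = 328; c_4 = 46; a_5 = 64; b_5 = 258; a_6 = 324; c_6 = 32; a_7 = 128; b_7 = 72; c_7 = 38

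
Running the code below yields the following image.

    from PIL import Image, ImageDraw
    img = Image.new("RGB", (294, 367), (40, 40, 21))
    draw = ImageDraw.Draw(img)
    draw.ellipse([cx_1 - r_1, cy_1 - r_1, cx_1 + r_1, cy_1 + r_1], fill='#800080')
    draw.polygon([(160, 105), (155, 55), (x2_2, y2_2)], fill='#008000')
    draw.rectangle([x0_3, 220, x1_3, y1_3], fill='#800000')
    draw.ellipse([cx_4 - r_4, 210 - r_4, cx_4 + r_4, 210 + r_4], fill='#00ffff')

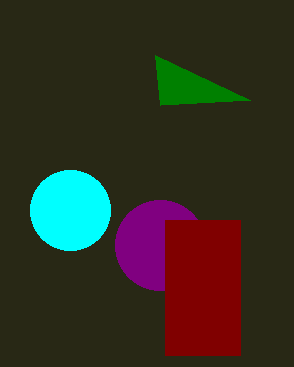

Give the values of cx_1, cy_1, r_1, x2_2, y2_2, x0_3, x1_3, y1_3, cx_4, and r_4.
cx_1 = 160, cy_1 = 245, r_1 = 45, x2_2 = 250, y2_2 = 100, x0_3 = 165, x1_3 = 240, y1_3 = 355, cx_4 = 70, r_4 = 40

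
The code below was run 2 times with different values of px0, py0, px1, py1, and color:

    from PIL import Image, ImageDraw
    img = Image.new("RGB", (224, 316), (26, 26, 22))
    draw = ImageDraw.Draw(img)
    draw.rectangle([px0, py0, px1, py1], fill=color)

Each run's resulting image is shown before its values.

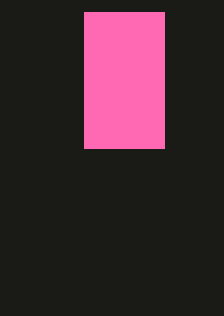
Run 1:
px0 = 84; py0 = 12; px1 = 164; py1 = 148; color = 'hotpink'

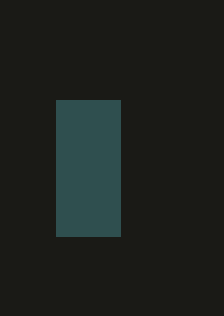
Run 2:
px0 = 56
py0 = 100
px1 = 120
py1 = 236
color = 'darkslategray'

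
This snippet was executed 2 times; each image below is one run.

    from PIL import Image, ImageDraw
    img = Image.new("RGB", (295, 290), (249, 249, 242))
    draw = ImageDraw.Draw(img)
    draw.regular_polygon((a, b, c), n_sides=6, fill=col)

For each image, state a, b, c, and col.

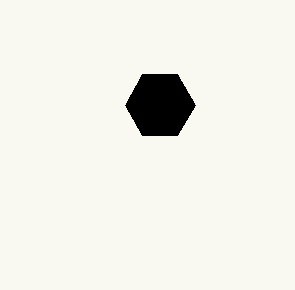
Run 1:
a = 160, b = 105, c = 35, col = 'black'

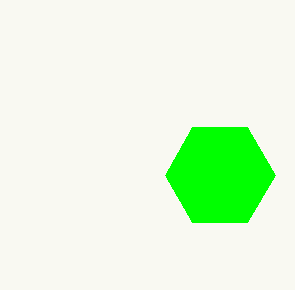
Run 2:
a = 220, b = 175, c = 55, col = 'lime'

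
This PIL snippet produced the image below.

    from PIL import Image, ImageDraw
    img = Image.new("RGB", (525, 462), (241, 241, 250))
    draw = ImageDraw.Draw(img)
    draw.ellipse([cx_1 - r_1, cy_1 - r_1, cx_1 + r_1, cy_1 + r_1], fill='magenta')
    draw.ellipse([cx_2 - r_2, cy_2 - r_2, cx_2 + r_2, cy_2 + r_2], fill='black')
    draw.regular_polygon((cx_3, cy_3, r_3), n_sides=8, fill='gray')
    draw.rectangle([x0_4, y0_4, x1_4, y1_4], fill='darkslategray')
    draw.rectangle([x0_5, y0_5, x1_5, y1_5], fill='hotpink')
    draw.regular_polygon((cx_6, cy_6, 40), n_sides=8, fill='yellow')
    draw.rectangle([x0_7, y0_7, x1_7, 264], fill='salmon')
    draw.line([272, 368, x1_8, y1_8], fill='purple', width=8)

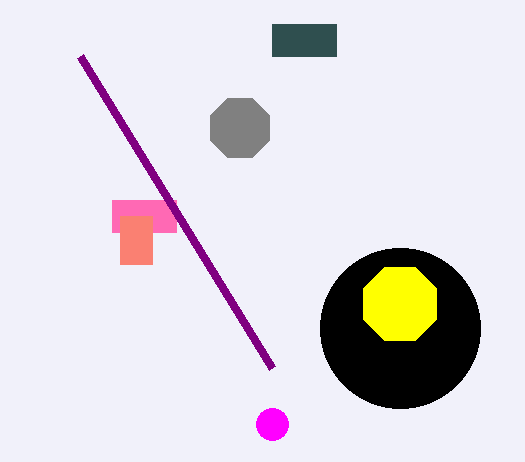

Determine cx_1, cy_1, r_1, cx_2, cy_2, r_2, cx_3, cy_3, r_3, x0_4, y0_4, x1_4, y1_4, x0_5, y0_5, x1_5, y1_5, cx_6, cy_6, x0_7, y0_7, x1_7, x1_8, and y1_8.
cx_1 = 272
cy_1 = 424
r_1 = 16
cx_2 = 400
cy_2 = 328
r_2 = 80
cx_3 = 240
cy_3 = 128
r_3 = 32
x0_4 = 272
y0_4 = 24
x1_4 = 336
y1_4 = 56
x0_5 = 112
y0_5 = 200
x1_5 = 176
y1_5 = 232
cx_6 = 400
cy_6 = 304
x0_7 = 120
y0_7 = 216
x1_7 = 152
x1_8 = 80
y1_8 = 56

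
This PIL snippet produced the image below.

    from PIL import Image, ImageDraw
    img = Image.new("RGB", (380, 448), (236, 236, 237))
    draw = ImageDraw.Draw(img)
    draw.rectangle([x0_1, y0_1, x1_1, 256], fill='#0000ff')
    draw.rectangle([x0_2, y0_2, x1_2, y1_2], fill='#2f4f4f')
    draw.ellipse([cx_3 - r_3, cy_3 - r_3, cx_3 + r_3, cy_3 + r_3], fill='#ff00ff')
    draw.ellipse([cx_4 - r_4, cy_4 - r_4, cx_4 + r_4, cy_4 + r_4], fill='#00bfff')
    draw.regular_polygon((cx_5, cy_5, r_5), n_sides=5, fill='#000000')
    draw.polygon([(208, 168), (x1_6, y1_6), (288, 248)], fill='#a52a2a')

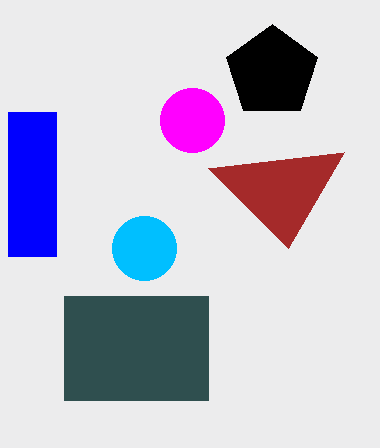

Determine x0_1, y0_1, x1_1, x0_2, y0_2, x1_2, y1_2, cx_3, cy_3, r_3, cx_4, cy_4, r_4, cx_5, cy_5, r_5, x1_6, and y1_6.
x0_1 = 8; y0_1 = 112; x1_1 = 56; x0_2 = 64; y0_2 = 296; x1_2 = 208; y1_2 = 400; cx_3 = 192; cy_3 = 120; r_3 = 32; cx_4 = 144; cy_4 = 248; r_4 = 32; cx_5 = 272; cy_5 = 72; r_5 = 48; x1_6 = 344; y1_6 = 152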